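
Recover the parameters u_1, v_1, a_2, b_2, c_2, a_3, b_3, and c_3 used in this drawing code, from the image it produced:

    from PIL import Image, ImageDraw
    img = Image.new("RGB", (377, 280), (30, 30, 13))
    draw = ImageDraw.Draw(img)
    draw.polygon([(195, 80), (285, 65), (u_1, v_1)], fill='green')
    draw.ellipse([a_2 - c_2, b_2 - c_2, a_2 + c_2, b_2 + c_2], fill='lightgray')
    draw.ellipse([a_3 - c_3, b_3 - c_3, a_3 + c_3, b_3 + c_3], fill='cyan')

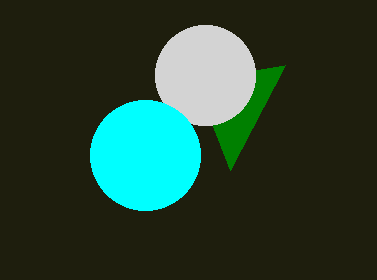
u_1 = 230
v_1 = 170
a_2 = 205
b_2 = 75
c_2 = 50
a_3 = 145
b_3 = 155
c_3 = 55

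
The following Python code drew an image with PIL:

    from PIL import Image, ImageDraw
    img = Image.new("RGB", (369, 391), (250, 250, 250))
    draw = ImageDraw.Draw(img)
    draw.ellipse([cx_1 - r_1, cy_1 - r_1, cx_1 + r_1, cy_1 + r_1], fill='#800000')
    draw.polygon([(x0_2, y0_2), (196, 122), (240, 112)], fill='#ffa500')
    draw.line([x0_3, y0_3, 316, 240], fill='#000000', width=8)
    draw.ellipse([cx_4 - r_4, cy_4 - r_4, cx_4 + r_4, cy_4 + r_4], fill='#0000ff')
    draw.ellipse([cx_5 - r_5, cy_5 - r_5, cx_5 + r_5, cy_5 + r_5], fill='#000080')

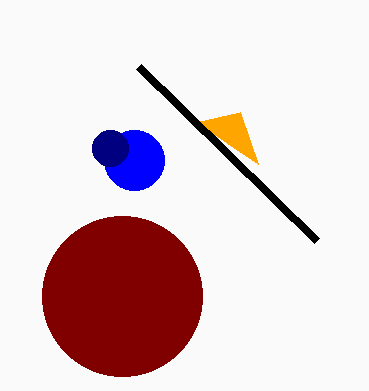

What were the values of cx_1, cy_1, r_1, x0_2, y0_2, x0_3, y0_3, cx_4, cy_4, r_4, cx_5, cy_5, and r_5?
cx_1 = 122
cy_1 = 296
r_1 = 80
x0_2 = 258
y0_2 = 164
x0_3 = 138
y0_3 = 66
cx_4 = 134
cy_4 = 160
r_4 = 30
cx_5 = 110
cy_5 = 148
r_5 = 18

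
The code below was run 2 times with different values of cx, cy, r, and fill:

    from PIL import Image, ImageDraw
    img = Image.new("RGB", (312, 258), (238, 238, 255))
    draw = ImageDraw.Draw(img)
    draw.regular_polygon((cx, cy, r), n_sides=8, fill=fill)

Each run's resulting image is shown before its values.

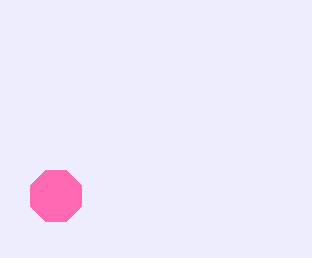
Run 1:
cx = 56, cy = 196, r = 28, fill = 'hotpink'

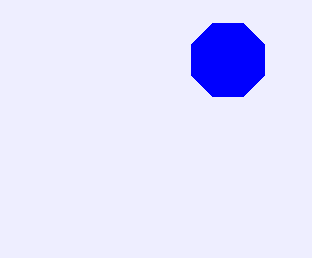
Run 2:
cx = 228, cy = 60, r = 40, fill = 'blue'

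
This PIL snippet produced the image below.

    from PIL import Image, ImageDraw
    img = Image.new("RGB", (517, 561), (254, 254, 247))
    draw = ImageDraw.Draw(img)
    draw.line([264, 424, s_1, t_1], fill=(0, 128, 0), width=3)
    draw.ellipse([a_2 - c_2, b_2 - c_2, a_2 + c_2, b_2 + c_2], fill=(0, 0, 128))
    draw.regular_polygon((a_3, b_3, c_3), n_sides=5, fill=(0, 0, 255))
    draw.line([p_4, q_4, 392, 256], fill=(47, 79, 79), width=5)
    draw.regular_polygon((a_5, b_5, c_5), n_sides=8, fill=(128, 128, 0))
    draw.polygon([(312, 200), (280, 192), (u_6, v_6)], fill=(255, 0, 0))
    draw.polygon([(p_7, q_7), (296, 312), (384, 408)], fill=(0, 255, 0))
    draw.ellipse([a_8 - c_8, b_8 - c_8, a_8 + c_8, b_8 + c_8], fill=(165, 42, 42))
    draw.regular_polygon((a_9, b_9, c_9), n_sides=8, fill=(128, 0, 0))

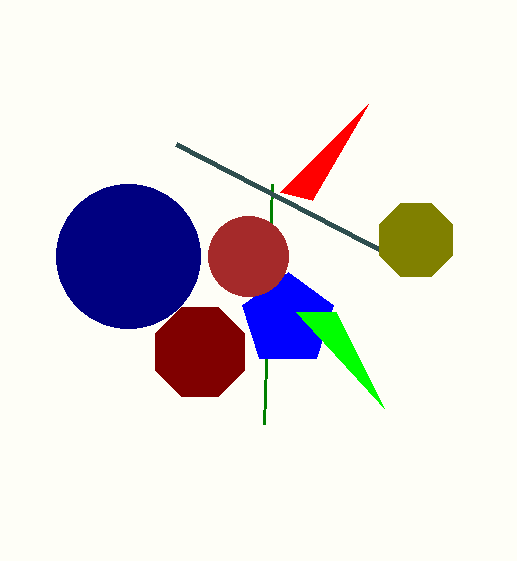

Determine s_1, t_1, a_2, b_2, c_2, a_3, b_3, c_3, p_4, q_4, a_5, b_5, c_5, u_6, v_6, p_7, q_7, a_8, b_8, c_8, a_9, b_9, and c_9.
s_1 = 272; t_1 = 184; a_2 = 128; b_2 = 256; c_2 = 72; a_3 = 288; b_3 = 320; c_3 = 48; p_4 = 176; q_4 = 144; a_5 = 416; b_5 = 240; c_5 = 40; u_6 = 368; v_6 = 104; p_7 = 336; q_7 = 312; a_8 = 248; b_8 = 256; c_8 = 40; a_9 = 200; b_9 = 352; c_9 = 48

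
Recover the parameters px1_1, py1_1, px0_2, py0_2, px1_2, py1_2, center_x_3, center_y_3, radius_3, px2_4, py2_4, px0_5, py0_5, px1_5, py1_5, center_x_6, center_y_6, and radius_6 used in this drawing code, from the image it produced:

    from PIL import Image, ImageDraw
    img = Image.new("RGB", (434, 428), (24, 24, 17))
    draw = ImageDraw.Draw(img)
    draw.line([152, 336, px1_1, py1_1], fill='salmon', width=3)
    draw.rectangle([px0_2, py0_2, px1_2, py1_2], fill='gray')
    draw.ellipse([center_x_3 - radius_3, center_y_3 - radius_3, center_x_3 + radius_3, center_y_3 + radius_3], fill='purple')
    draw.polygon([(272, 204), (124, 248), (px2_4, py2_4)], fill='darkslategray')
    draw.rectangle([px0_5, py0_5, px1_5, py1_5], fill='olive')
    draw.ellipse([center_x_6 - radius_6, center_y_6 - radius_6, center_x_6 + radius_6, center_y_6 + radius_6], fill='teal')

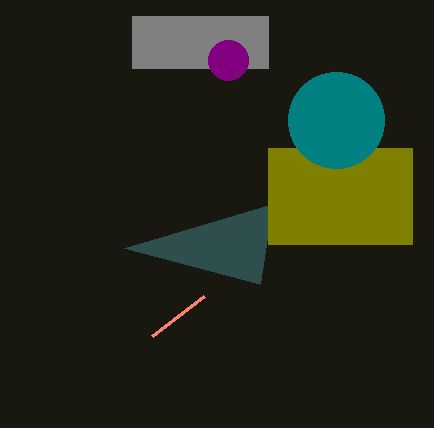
px1_1 = 204; py1_1 = 296; px0_2 = 132; py0_2 = 16; px1_2 = 268; py1_2 = 68; center_x_3 = 228; center_y_3 = 60; radius_3 = 20; px2_4 = 260; py2_4 = 284; px0_5 = 268; py0_5 = 148; px1_5 = 412; py1_5 = 244; center_x_6 = 336; center_y_6 = 120; radius_6 = 48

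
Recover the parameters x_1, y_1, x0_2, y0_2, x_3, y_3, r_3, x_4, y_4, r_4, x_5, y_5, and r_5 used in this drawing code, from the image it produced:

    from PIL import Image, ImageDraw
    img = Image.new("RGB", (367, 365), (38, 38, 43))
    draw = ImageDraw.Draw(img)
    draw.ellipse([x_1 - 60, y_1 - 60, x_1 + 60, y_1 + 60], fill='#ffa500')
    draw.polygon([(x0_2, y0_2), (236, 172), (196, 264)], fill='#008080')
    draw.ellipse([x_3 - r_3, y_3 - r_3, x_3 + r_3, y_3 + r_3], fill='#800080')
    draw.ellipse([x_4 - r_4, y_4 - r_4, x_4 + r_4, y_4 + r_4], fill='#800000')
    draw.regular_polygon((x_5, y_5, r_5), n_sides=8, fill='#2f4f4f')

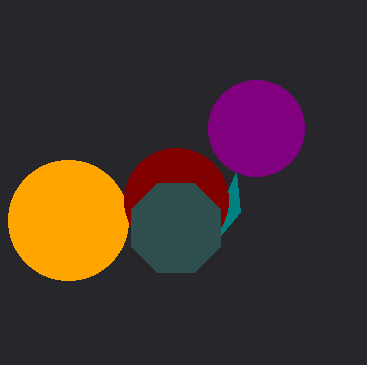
x_1 = 68
y_1 = 220
x0_2 = 240
y0_2 = 212
x_3 = 256
y_3 = 128
r_3 = 48
x_4 = 176
y_4 = 200
r_4 = 52
x_5 = 176
y_5 = 228
r_5 = 48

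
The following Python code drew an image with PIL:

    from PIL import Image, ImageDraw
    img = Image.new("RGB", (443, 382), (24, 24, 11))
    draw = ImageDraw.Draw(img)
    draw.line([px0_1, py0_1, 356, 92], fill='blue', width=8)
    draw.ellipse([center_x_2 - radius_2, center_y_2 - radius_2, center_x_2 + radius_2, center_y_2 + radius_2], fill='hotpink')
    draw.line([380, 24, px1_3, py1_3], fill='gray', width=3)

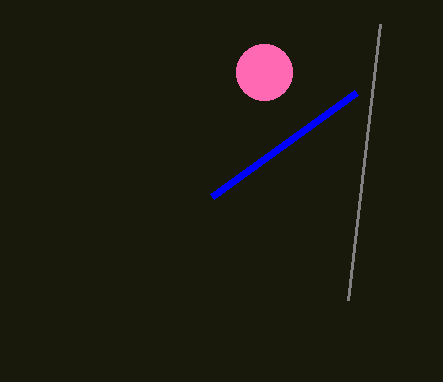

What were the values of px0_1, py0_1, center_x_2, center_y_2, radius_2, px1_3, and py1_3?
px0_1 = 212, py0_1 = 196, center_x_2 = 264, center_y_2 = 72, radius_2 = 28, px1_3 = 348, py1_3 = 300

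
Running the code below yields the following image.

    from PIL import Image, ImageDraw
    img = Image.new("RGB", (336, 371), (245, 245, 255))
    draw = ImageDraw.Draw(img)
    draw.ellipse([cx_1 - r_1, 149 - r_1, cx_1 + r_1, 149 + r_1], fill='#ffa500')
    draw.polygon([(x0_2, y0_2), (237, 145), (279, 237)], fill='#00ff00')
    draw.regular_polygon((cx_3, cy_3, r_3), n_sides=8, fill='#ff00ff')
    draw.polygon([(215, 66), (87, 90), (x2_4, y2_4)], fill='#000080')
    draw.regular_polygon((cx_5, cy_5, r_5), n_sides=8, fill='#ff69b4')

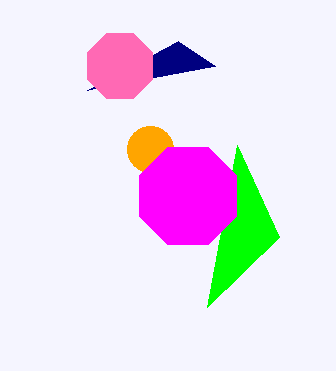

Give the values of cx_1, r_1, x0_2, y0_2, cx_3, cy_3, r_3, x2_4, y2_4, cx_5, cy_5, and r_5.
cx_1 = 150; r_1 = 23; x0_2 = 207; y0_2 = 307; cx_3 = 188; cy_3 = 196; r_3 = 53; x2_4 = 178; y2_4 = 41; cx_5 = 120; cy_5 = 66; r_5 = 35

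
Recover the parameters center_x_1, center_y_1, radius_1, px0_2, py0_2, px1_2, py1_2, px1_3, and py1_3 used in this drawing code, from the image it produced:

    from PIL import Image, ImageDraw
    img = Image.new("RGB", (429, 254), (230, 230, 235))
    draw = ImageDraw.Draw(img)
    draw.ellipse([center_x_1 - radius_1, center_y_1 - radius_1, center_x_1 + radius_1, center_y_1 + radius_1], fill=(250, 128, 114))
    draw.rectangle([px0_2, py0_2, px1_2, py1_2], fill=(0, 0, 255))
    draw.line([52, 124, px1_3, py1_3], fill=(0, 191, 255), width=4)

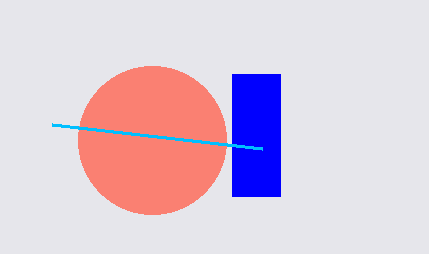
center_x_1 = 152
center_y_1 = 140
radius_1 = 74
px0_2 = 232
py0_2 = 74
px1_2 = 280
py1_2 = 196
px1_3 = 262
py1_3 = 148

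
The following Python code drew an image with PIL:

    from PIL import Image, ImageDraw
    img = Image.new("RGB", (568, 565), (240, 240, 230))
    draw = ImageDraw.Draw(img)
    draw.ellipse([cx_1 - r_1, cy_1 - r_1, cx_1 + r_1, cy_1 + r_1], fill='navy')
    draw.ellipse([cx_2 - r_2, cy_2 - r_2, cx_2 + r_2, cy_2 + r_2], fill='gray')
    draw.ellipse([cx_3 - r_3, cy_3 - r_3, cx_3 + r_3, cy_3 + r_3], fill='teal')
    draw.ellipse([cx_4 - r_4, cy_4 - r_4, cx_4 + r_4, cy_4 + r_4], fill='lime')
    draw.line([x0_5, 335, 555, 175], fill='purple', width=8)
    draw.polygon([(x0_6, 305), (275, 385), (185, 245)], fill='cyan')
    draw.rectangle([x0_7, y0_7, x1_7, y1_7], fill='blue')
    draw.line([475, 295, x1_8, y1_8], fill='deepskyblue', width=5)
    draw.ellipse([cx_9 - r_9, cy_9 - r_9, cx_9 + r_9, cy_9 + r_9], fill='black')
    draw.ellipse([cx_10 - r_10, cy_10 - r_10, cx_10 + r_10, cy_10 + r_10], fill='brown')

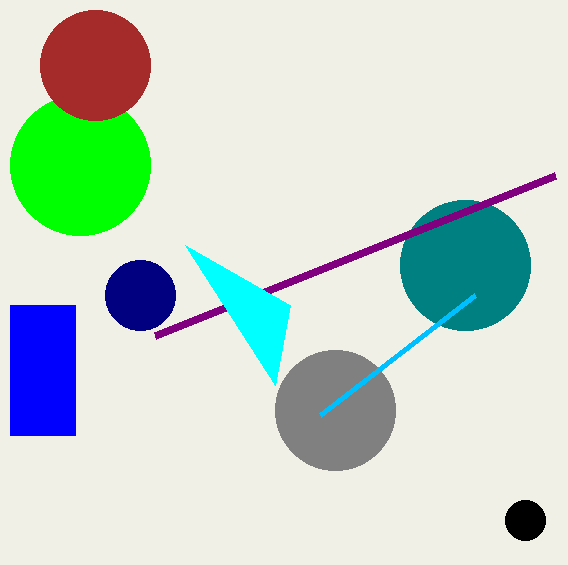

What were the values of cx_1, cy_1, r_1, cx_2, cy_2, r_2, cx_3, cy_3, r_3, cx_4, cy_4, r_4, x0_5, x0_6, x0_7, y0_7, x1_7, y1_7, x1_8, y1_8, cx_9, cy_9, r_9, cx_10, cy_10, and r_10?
cx_1 = 140, cy_1 = 295, r_1 = 35, cx_2 = 335, cy_2 = 410, r_2 = 60, cx_3 = 465, cy_3 = 265, r_3 = 65, cx_4 = 80, cy_4 = 165, r_4 = 70, x0_5 = 155, x0_6 = 290, x0_7 = 10, y0_7 = 305, x1_7 = 75, y1_7 = 435, x1_8 = 320, y1_8 = 415, cx_9 = 525, cy_9 = 520, r_9 = 20, cx_10 = 95, cy_10 = 65, r_10 = 55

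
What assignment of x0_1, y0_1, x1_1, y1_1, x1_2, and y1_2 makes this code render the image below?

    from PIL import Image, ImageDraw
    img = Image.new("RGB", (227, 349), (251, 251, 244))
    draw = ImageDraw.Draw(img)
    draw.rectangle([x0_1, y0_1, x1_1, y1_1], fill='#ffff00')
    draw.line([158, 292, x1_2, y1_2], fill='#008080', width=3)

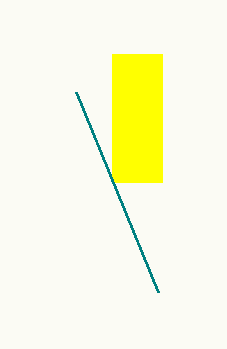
x0_1 = 112; y0_1 = 54; x1_1 = 162; y1_1 = 182; x1_2 = 76; y1_2 = 92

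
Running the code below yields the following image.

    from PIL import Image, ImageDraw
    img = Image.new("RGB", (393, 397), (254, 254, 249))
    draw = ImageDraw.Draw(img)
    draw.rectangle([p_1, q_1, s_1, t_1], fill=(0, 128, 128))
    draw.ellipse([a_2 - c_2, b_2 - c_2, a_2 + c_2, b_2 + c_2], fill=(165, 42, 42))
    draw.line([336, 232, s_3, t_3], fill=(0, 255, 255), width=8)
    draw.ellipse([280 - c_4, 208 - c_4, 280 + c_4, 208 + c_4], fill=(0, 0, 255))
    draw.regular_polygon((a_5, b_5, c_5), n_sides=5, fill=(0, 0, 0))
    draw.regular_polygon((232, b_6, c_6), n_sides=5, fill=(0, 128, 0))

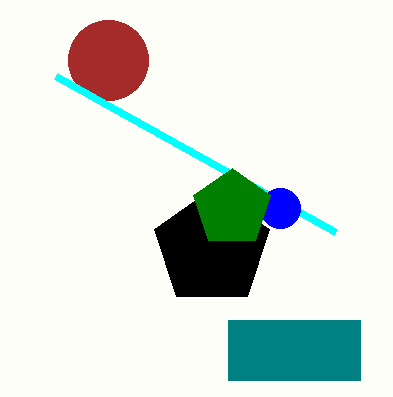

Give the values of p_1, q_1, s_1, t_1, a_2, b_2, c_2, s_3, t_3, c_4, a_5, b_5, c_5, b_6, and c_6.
p_1 = 228; q_1 = 320; s_1 = 360; t_1 = 380; a_2 = 108; b_2 = 60; c_2 = 40; s_3 = 56; t_3 = 76; c_4 = 20; a_5 = 212; b_5 = 248; c_5 = 60; b_6 = 208; c_6 = 40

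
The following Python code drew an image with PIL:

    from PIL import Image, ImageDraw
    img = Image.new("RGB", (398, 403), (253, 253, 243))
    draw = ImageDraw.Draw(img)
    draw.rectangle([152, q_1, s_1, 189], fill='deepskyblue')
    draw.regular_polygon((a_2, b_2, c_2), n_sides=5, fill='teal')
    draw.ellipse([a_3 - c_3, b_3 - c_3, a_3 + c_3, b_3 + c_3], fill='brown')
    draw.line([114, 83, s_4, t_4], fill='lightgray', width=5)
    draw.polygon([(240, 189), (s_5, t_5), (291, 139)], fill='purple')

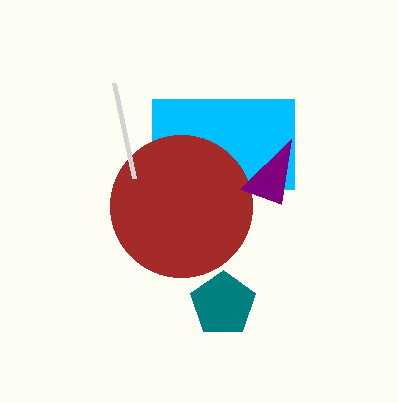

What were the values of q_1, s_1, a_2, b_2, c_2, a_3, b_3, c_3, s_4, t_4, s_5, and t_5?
q_1 = 99
s_1 = 294
a_2 = 223
b_2 = 304
c_2 = 34
a_3 = 181
b_3 = 206
c_3 = 71
s_4 = 134
t_4 = 178
s_5 = 281
t_5 = 204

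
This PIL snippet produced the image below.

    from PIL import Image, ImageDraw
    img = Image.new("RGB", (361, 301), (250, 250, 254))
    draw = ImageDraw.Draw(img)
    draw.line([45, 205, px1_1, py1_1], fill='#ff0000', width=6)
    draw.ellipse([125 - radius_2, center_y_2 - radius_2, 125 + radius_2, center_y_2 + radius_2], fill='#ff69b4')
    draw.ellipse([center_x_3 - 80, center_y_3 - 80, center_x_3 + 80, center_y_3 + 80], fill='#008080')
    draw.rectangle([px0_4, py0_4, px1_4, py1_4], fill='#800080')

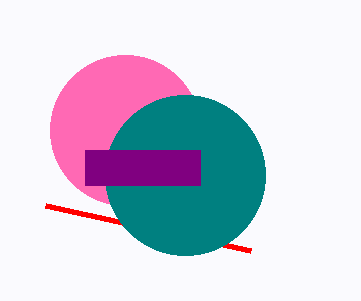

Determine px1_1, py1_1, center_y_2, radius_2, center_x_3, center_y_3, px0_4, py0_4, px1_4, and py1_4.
px1_1 = 250; py1_1 = 250; center_y_2 = 130; radius_2 = 75; center_x_3 = 185; center_y_3 = 175; px0_4 = 85; py0_4 = 150; px1_4 = 200; py1_4 = 185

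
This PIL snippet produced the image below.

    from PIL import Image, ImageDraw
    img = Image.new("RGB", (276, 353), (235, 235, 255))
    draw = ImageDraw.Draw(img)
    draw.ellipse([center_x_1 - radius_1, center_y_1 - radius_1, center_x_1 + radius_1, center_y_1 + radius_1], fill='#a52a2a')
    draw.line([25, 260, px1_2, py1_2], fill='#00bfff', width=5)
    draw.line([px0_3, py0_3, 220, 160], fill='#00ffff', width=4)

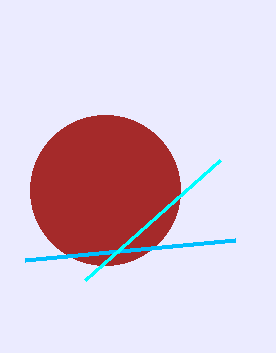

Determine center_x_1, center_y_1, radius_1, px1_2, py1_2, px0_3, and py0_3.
center_x_1 = 105, center_y_1 = 190, radius_1 = 75, px1_2 = 235, py1_2 = 240, px0_3 = 85, py0_3 = 280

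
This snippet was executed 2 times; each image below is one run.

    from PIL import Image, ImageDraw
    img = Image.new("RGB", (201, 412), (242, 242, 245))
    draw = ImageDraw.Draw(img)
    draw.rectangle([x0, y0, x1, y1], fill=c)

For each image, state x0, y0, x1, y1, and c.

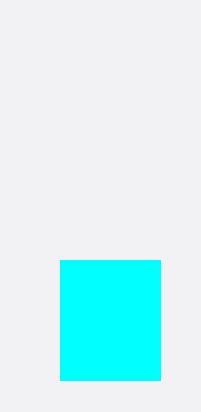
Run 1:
x0 = 60, y0 = 260, x1 = 160, y1 = 380, c = 'cyan'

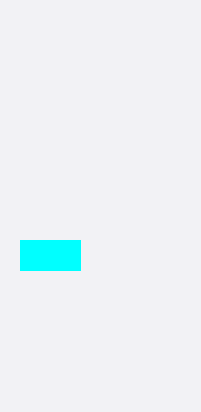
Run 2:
x0 = 20, y0 = 240, x1 = 80, y1 = 270, c = 'cyan'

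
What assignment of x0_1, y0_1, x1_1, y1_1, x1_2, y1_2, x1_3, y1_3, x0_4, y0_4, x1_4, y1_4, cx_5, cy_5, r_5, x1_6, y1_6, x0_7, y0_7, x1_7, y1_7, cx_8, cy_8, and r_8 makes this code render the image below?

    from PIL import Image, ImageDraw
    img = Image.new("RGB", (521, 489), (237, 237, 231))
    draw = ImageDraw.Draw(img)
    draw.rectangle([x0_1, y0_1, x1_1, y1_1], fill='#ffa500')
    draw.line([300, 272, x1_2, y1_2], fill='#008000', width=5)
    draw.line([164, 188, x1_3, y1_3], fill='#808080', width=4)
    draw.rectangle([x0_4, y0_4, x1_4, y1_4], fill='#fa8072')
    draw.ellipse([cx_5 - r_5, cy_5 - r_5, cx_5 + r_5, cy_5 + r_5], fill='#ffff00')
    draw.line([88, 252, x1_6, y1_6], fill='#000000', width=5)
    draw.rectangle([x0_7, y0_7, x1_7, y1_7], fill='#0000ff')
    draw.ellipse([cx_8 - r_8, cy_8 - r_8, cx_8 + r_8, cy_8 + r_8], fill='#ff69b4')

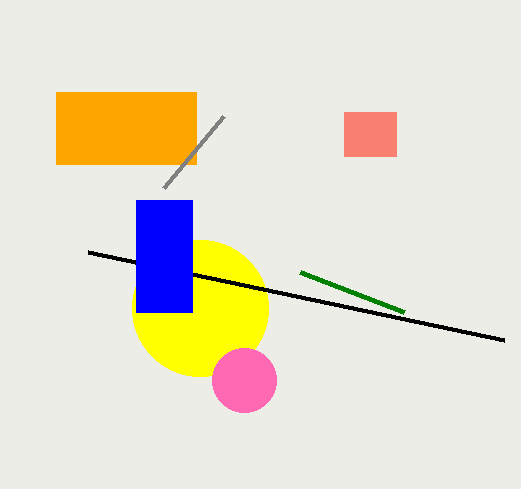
x0_1 = 56
y0_1 = 92
x1_1 = 196
y1_1 = 164
x1_2 = 404
y1_2 = 312
x1_3 = 224
y1_3 = 116
x0_4 = 344
y0_4 = 112
x1_4 = 396
y1_4 = 156
cx_5 = 200
cy_5 = 308
r_5 = 68
x1_6 = 504
y1_6 = 340
x0_7 = 136
y0_7 = 200
x1_7 = 192
y1_7 = 312
cx_8 = 244
cy_8 = 380
r_8 = 32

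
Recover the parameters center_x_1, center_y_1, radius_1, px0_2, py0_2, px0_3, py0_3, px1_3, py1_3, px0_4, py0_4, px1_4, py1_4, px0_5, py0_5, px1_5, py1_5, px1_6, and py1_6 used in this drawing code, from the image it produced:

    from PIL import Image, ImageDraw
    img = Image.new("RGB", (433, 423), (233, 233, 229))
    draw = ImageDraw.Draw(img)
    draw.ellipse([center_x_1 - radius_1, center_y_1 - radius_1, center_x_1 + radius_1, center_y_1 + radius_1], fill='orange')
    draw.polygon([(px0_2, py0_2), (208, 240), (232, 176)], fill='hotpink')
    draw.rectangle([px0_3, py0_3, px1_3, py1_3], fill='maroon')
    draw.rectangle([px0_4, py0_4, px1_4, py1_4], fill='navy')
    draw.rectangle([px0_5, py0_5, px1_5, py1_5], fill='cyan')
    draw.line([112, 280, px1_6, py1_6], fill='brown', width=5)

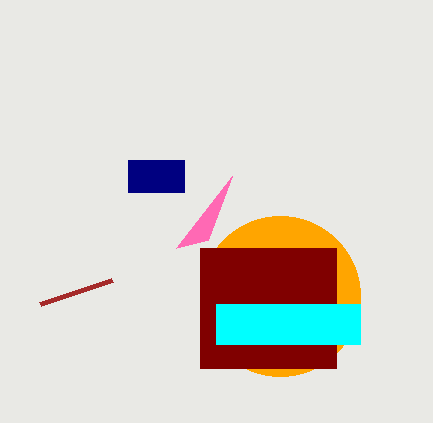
center_x_1 = 280
center_y_1 = 296
radius_1 = 80
px0_2 = 176
py0_2 = 248
px0_3 = 200
py0_3 = 248
px1_3 = 336
py1_3 = 368
px0_4 = 128
py0_4 = 160
px1_4 = 184
py1_4 = 192
px0_5 = 216
py0_5 = 304
px1_5 = 360
py1_5 = 344
px1_6 = 40
py1_6 = 304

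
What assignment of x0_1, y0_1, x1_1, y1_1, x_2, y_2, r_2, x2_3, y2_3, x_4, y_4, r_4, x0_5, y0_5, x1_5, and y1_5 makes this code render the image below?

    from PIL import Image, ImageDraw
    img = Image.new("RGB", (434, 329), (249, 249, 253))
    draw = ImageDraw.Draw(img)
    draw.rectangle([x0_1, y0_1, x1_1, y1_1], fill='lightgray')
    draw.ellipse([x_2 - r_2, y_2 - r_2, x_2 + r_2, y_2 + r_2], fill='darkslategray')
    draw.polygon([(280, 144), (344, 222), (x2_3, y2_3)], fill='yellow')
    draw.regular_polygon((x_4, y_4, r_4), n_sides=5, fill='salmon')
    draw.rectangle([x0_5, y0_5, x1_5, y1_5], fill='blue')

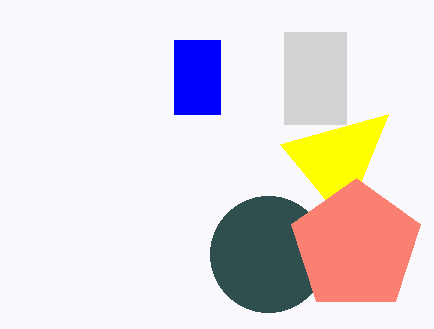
x0_1 = 284; y0_1 = 32; x1_1 = 346; y1_1 = 124; x_2 = 268; y_2 = 254; r_2 = 58; x2_3 = 388; y2_3 = 114; x_4 = 356; y_4 = 246; r_4 = 68; x0_5 = 174; y0_5 = 40; x1_5 = 220; y1_5 = 114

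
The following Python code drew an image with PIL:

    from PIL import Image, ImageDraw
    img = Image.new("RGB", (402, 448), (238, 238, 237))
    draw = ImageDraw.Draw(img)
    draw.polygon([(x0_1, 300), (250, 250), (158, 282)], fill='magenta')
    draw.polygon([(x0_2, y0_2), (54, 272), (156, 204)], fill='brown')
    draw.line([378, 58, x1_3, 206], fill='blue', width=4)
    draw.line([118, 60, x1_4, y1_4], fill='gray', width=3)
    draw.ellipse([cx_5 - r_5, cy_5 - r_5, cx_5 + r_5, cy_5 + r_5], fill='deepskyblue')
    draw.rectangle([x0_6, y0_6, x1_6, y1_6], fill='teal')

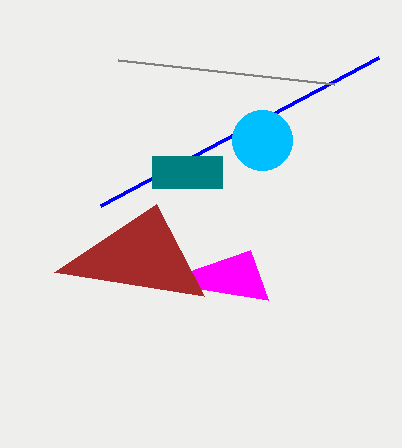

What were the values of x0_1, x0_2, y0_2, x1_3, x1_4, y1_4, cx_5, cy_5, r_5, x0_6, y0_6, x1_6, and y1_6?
x0_1 = 268; x0_2 = 204; y0_2 = 296; x1_3 = 100; x1_4 = 334; y1_4 = 84; cx_5 = 262; cy_5 = 140; r_5 = 30; x0_6 = 152; y0_6 = 156; x1_6 = 222; y1_6 = 188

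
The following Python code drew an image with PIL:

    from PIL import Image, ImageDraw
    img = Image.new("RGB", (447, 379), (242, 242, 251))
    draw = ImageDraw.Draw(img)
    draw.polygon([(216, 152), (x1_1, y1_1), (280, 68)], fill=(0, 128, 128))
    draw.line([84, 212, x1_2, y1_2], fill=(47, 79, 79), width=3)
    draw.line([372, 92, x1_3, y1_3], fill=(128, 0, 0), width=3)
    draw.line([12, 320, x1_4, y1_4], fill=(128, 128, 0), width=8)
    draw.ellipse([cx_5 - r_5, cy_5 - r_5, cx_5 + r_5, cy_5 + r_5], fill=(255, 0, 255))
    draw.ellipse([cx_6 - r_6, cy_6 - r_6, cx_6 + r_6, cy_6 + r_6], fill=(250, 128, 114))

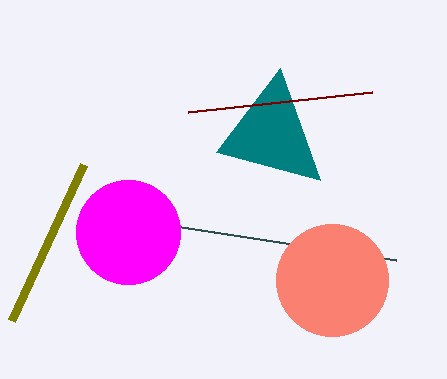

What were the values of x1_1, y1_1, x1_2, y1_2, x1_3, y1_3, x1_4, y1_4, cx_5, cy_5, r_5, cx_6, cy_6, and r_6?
x1_1 = 320; y1_1 = 180; x1_2 = 396; y1_2 = 260; x1_3 = 188; y1_3 = 112; x1_4 = 84; y1_4 = 164; cx_5 = 128; cy_5 = 232; r_5 = 52; cx_6 = 332; cy_6 = 280; r_6 = 56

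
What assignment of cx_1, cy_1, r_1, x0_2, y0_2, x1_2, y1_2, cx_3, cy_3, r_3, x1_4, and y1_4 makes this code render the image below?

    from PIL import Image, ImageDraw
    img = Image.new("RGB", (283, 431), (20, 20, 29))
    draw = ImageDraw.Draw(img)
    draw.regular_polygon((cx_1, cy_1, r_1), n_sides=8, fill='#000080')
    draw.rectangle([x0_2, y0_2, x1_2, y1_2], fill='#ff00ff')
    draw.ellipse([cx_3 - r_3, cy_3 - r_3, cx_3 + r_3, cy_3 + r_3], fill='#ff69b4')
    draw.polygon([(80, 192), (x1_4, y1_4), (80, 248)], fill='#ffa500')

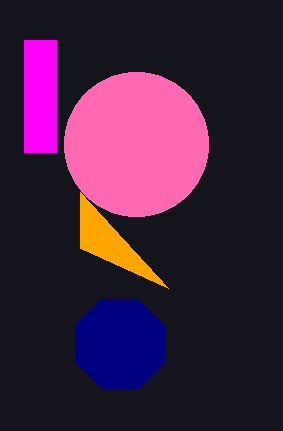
cx_1 = 120; cy_1 = 344; r_1 = 48; x0_2 = 24; y0_2 = 40; x1_2 = 56; y1_2 = 152; cx_3 = 136; cy_3 = 144; r_3 = 72; x1_4 = 168; y1_4 = 288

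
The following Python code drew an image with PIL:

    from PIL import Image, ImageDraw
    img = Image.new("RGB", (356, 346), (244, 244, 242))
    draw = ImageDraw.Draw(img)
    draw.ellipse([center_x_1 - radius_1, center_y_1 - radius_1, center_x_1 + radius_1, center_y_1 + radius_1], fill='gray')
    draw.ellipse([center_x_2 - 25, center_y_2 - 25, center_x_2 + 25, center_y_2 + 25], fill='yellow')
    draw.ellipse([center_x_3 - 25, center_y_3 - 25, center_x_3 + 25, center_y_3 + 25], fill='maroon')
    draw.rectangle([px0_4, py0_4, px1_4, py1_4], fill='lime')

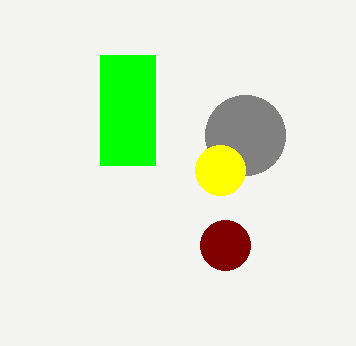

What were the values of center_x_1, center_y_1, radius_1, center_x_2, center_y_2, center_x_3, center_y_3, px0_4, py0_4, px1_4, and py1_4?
center_x_1 = 245, center_y_1 = 135, radius_1 = 40, center_x_2 = 220, center_y_2 = 170, center_x_3 = 225, center_y_3 = 245, px0_4 = 100, py0_4 = 55, px1_4 = 155, py1_4 = 165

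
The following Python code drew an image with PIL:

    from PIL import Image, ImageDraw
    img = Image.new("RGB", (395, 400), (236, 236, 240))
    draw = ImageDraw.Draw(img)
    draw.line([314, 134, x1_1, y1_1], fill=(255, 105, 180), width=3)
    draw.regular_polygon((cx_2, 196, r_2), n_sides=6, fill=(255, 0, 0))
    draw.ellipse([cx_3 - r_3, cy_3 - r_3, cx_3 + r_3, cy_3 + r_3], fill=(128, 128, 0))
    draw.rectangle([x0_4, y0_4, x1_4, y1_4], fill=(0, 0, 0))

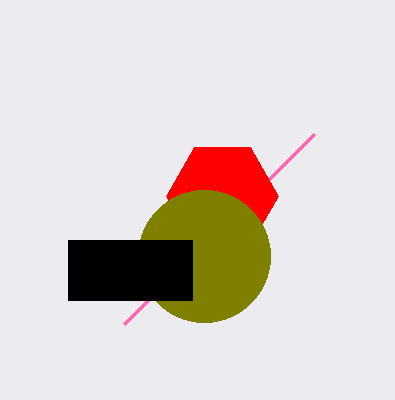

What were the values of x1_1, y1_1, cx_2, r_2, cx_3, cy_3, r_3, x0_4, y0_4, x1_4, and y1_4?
x1_1 = 124
y1_1 = 324
cx_2 = 222
r_2 = 56
cx_3 = 204
cy_3 = 256
r_3 = 66
x0_4 = 68
y0_4 = 240
x1_4 = 192
y1_4 = 300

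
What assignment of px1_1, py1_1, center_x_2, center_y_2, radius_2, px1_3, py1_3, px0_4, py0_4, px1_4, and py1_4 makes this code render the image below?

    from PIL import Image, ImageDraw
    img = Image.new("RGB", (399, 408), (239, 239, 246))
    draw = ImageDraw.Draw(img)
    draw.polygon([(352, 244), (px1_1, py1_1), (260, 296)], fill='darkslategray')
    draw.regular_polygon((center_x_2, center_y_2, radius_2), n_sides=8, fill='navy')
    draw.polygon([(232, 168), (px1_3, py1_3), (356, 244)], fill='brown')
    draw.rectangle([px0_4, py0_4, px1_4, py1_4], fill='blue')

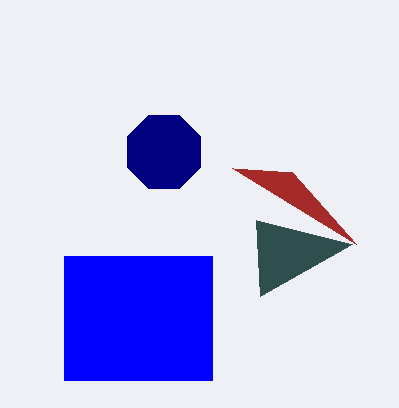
px1_1 = 256
py1_1 = 220
center_x_2 = 164
center_y_2 = 152
radius_2 = 40
px1_3 = 292
py1_3 = 172
px0_4 = 64
py0_4 = 256
px1_4 = 212
py1_4 = 380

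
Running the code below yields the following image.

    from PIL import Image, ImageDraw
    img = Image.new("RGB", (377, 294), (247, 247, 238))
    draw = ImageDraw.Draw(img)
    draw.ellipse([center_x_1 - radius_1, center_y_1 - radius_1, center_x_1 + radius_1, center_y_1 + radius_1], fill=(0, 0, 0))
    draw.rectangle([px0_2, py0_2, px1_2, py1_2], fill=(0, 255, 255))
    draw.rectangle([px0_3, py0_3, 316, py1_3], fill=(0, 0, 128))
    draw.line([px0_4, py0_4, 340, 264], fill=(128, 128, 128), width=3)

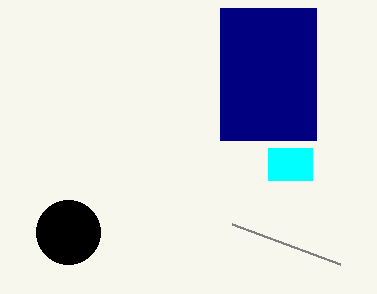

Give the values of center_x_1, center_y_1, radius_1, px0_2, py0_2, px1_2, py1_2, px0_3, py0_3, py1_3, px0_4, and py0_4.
center_x_1 = 68, center_y_1 = 232, radius_1 = 32, px0_2 = 268, py0_2 = 148, px1_2 = 312, py1_2 = 180, px0_3 = 220, py0_3 = 8, py1_3 = 140, px0_4 = 232, py0_4 = 224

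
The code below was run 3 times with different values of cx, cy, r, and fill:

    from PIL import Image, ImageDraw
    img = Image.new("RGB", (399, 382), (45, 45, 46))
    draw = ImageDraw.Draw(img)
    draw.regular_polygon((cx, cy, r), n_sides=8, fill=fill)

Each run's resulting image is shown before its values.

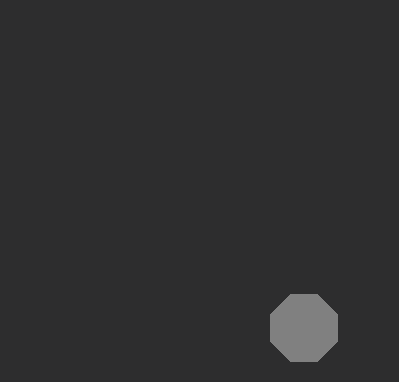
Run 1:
cx = 304; cy = 328; r = 36; fill = 'gray'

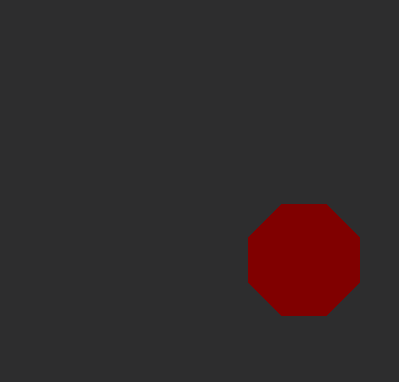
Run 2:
cx = 304
cy = 260
r = 60
fill = 'maroon'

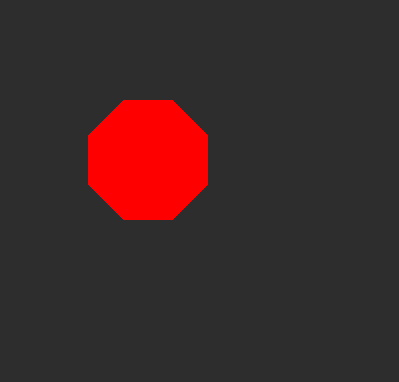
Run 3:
cx = 148
cy = 160
r = 64
fill = 'red'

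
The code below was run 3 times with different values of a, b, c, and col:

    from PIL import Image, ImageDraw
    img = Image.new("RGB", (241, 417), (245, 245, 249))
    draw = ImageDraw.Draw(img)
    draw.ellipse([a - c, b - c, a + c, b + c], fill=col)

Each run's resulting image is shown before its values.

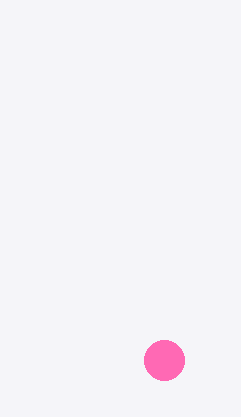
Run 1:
a = 164; b = 360; c = 20; col = 'hotpink'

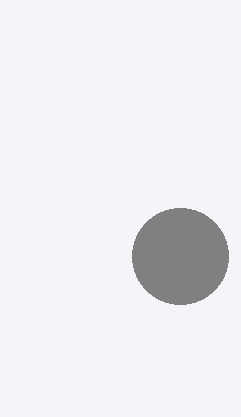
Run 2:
a = 180; b = 256; c = 48; col = 'gray'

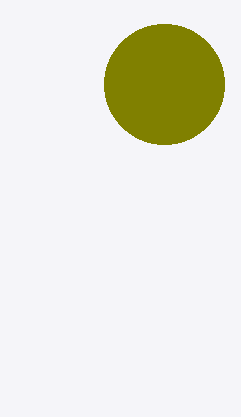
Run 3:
a = 164, b = 84, c = 60, col = 'olive'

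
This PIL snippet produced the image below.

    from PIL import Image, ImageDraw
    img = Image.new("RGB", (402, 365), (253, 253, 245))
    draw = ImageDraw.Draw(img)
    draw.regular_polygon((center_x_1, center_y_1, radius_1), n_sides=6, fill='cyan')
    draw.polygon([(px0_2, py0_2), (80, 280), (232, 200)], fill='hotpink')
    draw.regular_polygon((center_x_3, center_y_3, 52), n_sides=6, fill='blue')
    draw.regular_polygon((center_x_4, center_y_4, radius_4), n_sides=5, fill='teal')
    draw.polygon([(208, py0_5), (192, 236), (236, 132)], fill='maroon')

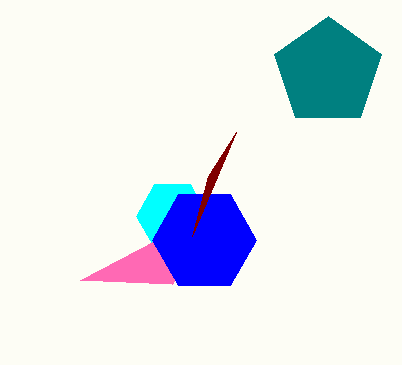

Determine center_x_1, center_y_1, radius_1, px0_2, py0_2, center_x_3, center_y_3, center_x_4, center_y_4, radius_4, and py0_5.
center_x_1 = 172
center_y_1 = 216
radius_1 = 36
px0_2 = 172
py0_2 = 284
center_x_3 = 204
center_y_3 = 240
center_x_4 = 328
center_y_4 = 72
radius_4 = 56
py0_5 = 176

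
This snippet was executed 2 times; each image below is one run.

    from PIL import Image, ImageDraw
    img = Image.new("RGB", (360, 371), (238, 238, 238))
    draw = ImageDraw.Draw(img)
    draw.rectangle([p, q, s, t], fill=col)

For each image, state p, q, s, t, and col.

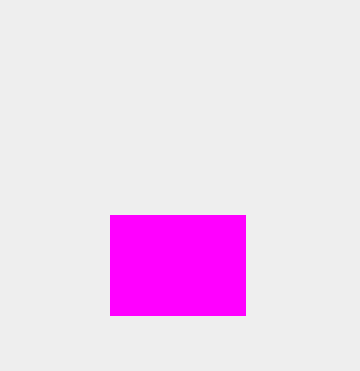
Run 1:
p = 110, q = 215, s = 245, t = 315, col = 'magenta'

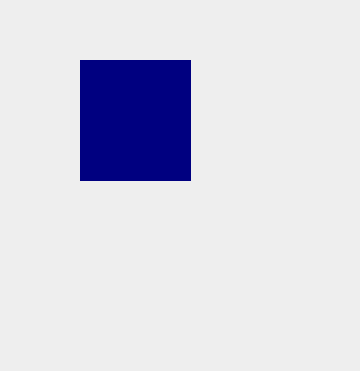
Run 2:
p = 80, q = 60, s = 190, t = 180, col = 'navy'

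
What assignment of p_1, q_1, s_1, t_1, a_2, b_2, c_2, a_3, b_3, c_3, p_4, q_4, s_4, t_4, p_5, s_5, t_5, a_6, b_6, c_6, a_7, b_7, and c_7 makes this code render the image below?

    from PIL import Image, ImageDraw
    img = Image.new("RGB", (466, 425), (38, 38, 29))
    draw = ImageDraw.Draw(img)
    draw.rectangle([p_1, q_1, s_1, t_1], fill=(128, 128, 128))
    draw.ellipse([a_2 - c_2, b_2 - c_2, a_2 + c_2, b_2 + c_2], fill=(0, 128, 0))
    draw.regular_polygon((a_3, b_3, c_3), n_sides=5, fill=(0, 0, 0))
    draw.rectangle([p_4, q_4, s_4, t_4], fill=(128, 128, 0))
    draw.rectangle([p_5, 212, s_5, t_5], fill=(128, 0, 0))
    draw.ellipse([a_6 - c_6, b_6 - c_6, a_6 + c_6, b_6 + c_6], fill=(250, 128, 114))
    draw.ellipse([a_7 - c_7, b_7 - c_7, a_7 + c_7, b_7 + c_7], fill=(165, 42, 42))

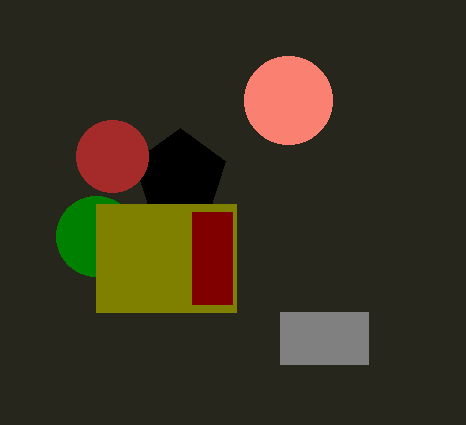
p_1 = 280
q_1 = 312
s_1 = 368
t_1 = 364
a_2 = 96
b_2 = 236
c_2 = 40
a_3 = 180
b_3 = 176
c_3 = 48
p_4 = 96
q_4 = 204
s_4 = 236
t_4 = 312
p_5 = 192
s_5 = 232
t_5 = 304
a_6 = 288
b_6 = 100
c_6 = 44
a_7 = 112
b_7 = 156
c_7 = 36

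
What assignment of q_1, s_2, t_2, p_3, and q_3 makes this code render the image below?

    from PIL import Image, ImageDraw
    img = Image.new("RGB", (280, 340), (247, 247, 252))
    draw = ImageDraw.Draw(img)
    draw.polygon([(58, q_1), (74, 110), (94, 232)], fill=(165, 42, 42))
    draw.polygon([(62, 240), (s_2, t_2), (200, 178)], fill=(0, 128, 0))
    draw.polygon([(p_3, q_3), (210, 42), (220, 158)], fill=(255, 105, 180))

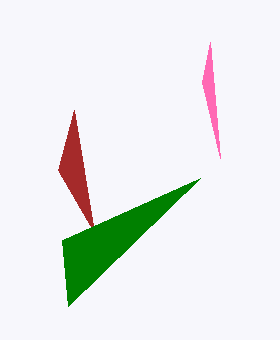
q_1 = 170, s_2 = 68, t_2 = 306, p_3 = 202, q_3 = 82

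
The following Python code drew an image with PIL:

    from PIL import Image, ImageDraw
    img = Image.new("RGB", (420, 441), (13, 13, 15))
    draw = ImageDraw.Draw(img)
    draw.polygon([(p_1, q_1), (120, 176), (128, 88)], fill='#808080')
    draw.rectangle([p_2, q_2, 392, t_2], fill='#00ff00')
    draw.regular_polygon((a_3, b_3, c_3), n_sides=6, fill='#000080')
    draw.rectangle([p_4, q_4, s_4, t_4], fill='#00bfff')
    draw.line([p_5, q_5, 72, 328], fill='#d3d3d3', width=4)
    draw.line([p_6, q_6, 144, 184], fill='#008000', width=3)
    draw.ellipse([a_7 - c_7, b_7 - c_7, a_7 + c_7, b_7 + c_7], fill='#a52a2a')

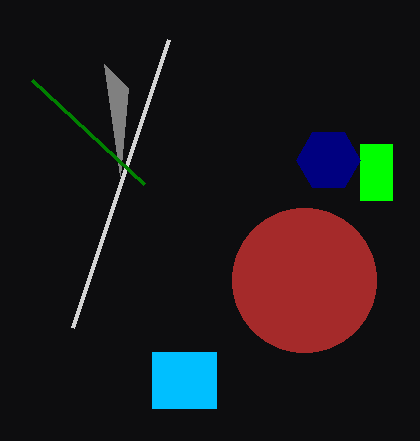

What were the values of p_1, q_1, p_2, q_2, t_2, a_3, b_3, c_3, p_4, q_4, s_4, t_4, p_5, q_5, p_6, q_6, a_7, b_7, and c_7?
p_1 = 104
q_1 = 64
p_2 = 360
q_2 = 144
t_2 = 200
a_3 = 328
b_3 = 160
c_3 = 32
p_4 = 152
q_4 = 352
s_4 = 216
t_4 = 408
p_5 = 168
q_5 = 40
p_6 = 32
q_6 = 80
a_7 = 304
b_7 = 280
c_7 = 72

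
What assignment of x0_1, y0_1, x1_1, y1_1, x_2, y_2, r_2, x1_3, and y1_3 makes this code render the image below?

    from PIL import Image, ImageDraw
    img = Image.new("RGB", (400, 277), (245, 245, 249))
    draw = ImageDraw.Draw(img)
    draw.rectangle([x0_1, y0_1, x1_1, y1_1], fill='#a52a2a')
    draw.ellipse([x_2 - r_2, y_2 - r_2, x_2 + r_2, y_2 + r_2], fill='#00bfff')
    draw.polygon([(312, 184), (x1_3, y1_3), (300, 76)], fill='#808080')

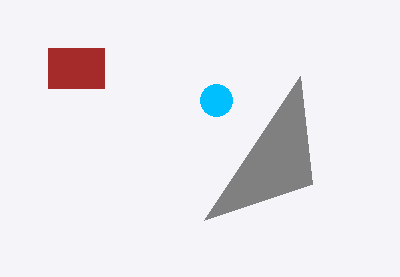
x0_1 = 48, y0_1 = 48, x1_1 = 104, y1_1 = 88, x_2 = 216, y_2 = 100, r_2 = 16, x1_3 = 204, y1_3 = 220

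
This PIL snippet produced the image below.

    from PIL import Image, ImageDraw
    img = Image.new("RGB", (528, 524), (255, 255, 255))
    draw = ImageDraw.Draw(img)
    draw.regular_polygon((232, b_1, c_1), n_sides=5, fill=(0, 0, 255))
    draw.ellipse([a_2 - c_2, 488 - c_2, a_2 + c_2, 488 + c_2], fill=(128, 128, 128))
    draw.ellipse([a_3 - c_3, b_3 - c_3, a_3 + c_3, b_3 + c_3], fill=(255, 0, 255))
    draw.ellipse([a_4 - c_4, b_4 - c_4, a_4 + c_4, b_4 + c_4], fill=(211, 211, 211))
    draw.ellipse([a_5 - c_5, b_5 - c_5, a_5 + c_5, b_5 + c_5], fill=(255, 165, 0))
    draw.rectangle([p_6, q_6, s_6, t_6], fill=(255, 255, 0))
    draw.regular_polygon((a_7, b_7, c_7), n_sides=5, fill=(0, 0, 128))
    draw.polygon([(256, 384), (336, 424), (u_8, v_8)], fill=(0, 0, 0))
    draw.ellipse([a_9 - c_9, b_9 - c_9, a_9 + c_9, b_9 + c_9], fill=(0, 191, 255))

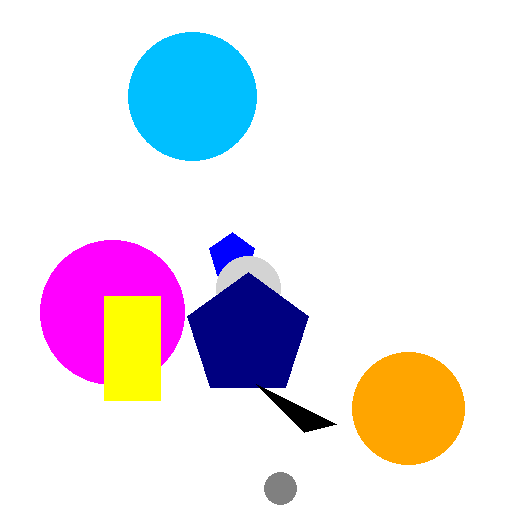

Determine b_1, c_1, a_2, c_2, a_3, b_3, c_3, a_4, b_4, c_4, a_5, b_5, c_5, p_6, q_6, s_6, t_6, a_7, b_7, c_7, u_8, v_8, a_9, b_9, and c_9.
b_1 = 256; c_1 = 24; a_2 = 280; c_2 = 16; a_3 = 112; b_3 = 312; c_3 = 72; a_4 = 248; b_4 = 288; c_4 = 32; a_5 = 408; b_5 = 408; c_5 = 56; p_6 = 104; q_6 = 296; s_6 = 160; t_6 = 400; a_7 = 248; b_7 = 336; c_7 = 64; u_8 = 304; v_8 = 432; a_9 = 192; b_9 = 96; c_9 = 64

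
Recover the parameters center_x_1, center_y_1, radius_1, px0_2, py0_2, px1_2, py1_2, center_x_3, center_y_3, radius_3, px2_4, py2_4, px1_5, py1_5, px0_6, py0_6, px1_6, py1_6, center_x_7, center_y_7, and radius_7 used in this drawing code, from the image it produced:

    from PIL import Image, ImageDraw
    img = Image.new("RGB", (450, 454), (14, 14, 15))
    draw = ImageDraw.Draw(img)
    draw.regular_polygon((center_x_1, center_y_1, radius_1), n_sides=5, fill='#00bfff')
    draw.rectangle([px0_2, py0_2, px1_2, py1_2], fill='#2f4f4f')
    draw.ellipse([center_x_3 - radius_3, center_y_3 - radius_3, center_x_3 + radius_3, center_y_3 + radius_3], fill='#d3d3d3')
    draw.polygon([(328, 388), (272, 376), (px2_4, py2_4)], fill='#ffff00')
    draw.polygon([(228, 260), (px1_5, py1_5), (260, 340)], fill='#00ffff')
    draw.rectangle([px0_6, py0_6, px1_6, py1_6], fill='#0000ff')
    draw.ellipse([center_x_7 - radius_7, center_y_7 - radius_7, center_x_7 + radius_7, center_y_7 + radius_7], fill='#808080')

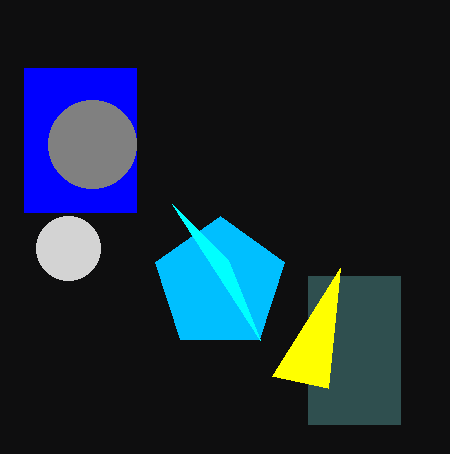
center_x_1 = 220, center_y_1 = 284, radius_1 = 68, px0_2 = 308, py0_2 = 276, px1_2 = 400, py1_2 = 424, center_x_3 = 68, center_y_3 = 248, radius_3 = 32, px2_4 = 340, py2_4 = 268, px1_5 = 172, py1_5 = 204, px0_6 = 24, py0_6 = 68, px1_6 = 136, py1_6 = 212, center_x_7 = 92, center_y_7 = 144, radius_7 = 44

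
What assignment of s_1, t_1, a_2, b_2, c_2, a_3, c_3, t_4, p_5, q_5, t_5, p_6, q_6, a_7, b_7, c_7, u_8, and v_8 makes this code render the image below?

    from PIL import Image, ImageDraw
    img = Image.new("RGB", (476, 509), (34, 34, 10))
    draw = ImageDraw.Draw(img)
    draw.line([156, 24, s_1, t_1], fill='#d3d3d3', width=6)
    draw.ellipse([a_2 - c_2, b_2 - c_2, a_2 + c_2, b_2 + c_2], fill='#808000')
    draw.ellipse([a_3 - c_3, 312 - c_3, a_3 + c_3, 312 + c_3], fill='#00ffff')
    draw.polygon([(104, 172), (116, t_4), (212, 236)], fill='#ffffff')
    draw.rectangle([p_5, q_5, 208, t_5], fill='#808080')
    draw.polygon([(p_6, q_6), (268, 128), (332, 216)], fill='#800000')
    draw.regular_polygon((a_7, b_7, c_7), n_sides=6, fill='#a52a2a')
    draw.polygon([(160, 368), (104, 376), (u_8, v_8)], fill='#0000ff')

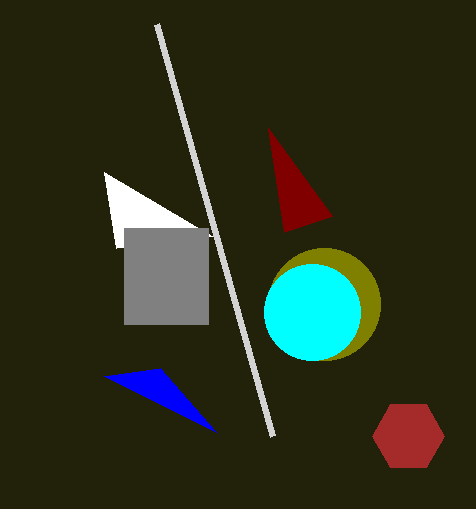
s_1 = 272; t_1 = 436; a_2 = 324; b_2 = 304; c_2 = 56; a_3 = 312; c_3 = 48; t_4 = 248; p_5 = 124; q_5 = 228; t_5 = 324; p_6 = 284; q_6 = 232; a_7 = 408; b_7 = 436; c_7 = 36; u_8 = 216; v_8 = 432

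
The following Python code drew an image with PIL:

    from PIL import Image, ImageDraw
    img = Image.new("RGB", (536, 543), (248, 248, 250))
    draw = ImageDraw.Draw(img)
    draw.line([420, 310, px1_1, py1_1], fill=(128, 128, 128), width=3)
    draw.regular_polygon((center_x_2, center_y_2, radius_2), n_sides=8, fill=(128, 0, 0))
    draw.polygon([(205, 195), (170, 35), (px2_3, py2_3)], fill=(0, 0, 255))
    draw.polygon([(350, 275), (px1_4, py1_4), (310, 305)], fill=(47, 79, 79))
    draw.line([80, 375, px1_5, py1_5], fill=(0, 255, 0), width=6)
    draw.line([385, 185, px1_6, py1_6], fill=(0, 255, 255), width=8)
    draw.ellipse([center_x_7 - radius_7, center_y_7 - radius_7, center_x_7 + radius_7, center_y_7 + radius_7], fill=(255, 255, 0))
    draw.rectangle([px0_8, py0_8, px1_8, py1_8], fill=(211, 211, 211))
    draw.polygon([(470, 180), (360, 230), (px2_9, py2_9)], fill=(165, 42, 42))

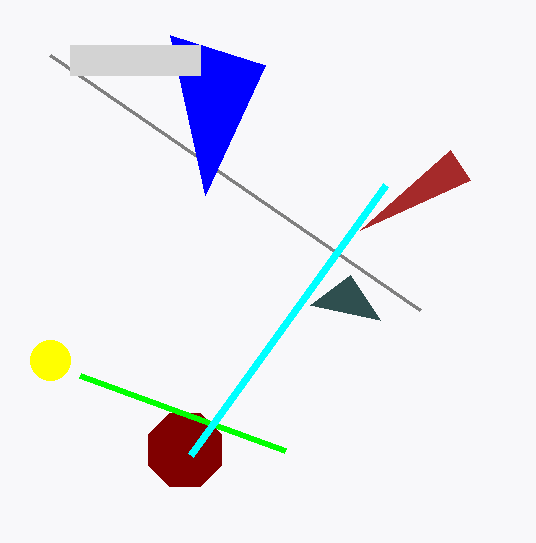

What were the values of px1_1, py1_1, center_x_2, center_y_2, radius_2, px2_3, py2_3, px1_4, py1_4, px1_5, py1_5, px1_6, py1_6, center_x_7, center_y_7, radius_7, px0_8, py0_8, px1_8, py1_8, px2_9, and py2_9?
px1_1 = 50
py1_1 = 55
center_x_2 = 185
center_y_2 = 450
radius_2 = 40
px2_3 = 265
py2_3 = 65
px1_4 = 380
py1_4 = 320
px1_5 = 285
py1_5 = 450
px1_6 = 190
py1_6 = 455
center_x_7 = 50
center_y_7 = 360
radius_7 = 20
px0_8 = 70
py0_8 = 45
px1_8 = 200
py1_8 = 75
px2_9 = 450
py2_9 = 150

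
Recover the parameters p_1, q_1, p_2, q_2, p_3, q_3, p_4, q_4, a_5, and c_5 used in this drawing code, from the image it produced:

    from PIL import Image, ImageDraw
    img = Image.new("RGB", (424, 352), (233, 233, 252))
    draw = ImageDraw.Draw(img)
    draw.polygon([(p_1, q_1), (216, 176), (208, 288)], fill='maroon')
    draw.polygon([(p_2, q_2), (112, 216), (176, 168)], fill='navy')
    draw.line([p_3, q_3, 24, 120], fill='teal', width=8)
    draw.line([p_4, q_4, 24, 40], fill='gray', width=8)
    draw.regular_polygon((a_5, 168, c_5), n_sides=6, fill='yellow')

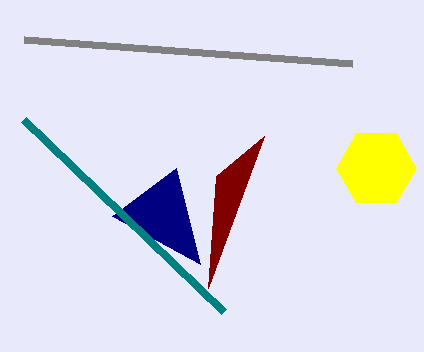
p_1 = 264, q_1 = 136, p_2 = 200, q_2 = 264, p_3 = 224, q_3 = 312, p_4 = 352, q_4 = 64, a_5 = 376, c_5 = 40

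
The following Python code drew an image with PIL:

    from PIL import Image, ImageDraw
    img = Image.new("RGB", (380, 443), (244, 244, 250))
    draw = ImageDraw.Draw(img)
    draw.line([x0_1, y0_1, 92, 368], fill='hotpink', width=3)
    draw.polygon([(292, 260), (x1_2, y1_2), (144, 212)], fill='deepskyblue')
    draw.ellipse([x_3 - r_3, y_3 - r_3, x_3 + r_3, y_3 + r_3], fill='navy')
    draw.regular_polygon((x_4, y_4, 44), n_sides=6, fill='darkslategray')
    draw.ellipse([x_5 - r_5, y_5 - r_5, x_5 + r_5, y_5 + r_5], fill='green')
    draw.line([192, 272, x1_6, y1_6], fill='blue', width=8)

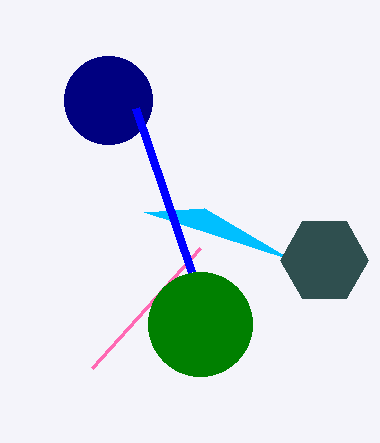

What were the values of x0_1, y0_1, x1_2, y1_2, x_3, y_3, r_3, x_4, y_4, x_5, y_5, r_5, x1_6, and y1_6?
x0_1 = 200, y0_1 = 248, x1_2 = 204, y1_2 = 208, x_3 = 108, y_3 = 100, r_3 = 44, x_4 = 324, y_4 = 260, x_5 = 200, y_5 = 324, r_5 = 52, x1_6 = 136, y1_6 = 108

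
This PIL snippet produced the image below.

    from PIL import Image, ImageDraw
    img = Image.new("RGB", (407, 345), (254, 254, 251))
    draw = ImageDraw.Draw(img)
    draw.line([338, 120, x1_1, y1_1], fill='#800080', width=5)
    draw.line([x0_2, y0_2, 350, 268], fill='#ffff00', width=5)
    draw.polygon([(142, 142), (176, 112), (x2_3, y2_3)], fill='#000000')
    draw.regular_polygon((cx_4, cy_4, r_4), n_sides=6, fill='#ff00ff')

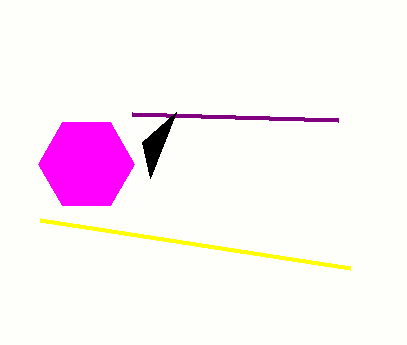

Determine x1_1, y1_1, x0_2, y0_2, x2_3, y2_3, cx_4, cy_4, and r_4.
x1_1 = 132; y1_1 = 114; x0_2 = 40; y0_2 = 220; x2_3 = 150; y2_3 = 178; cx_4 = 86; cy_4 = 164; r_4 = 48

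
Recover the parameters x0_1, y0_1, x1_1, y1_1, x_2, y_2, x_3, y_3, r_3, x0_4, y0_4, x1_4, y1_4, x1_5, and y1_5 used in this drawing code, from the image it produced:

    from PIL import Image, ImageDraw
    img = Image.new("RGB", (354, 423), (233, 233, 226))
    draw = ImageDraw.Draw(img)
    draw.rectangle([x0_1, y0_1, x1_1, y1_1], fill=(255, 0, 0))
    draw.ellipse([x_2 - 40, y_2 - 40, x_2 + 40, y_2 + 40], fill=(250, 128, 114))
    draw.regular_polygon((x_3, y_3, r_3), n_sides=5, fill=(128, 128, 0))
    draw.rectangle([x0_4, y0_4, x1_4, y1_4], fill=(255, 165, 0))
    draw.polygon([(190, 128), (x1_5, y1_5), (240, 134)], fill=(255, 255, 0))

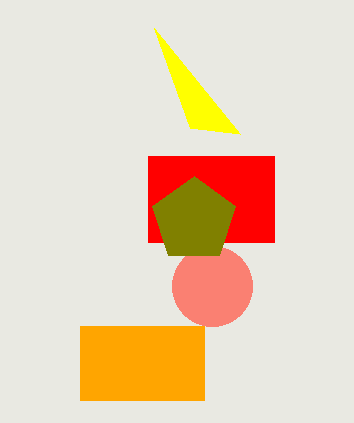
x0_1 = 148; y0_1 = 156; x1_1 = 274; y1_1 = 242; x_2 = 212; y_2 = 286; x_3 = 194; y_3 = 220; r_3 = 44; x0_4 = 80; y0_4 = 326; x1_4 = 204; y1_4 = 400; x1_5 = 154; y1_5 = 28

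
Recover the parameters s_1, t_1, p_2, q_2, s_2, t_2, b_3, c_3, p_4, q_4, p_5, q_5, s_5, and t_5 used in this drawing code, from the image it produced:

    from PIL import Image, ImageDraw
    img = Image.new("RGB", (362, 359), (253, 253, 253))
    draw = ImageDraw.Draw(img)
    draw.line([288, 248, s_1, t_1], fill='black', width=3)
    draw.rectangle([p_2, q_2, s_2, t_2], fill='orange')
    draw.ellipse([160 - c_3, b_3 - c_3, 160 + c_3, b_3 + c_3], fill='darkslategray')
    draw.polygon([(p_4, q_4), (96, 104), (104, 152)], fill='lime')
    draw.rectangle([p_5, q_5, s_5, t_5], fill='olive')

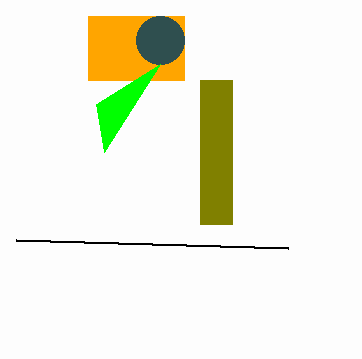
s_1 = 16, t_1 = 240, p_2 = 88, q_2 = 16, s_2 = 184, t_2 = 80, b_3 = 40, c_3 = 24, p_4 = 160, q_4 = 64, p_5 = 200, q_5 = 80, s_5 = 232, t_5 = 224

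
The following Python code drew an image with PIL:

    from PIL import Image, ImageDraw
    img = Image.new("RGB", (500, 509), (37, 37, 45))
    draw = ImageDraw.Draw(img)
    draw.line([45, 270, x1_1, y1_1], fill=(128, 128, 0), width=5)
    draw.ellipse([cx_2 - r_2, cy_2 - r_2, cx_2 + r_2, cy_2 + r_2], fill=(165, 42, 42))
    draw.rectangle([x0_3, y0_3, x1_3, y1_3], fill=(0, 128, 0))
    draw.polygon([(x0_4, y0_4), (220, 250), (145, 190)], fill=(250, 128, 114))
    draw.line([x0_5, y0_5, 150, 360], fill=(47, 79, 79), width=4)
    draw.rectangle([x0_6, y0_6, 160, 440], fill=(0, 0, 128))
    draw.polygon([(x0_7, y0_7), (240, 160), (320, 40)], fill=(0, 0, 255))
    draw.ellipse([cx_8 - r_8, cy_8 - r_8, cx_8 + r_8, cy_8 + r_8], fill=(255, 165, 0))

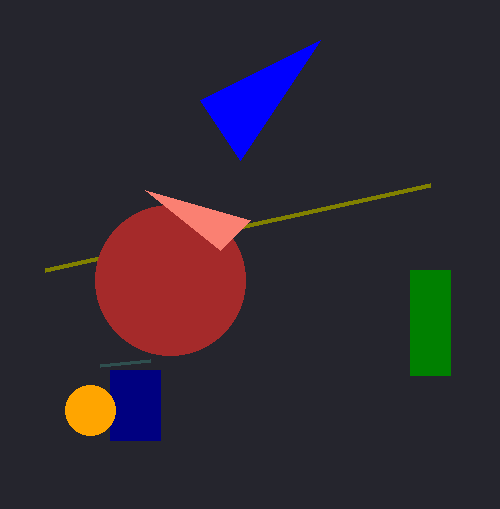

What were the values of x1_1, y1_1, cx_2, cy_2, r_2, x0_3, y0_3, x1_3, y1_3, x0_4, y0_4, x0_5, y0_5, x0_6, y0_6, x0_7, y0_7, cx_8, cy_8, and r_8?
x1_1 = 430; y1_1 = 185; cx_2 = 170; cy_2 = 280; r_2 = 75; x0_3 = 410; y0_3 = 270; x1_3 = 450; y1_3 = 375; x0_4 = 250; y0_4 = 220; x0_5 = 100; y0_5 = 365; x0_6 = 110; y0_6 = 370; x0_7 = 200; y0_7 = 100; cx_8 = 90; cy_8 = 410; r_8 = 25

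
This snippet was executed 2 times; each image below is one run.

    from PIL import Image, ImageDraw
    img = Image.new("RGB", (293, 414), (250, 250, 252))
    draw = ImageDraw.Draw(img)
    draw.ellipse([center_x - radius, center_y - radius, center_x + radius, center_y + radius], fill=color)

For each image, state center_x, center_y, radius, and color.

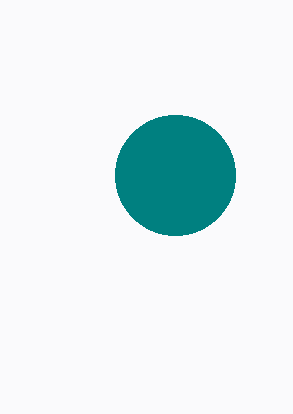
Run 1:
center_x = 175
center_y = 175
radius = 60
color = 'teal'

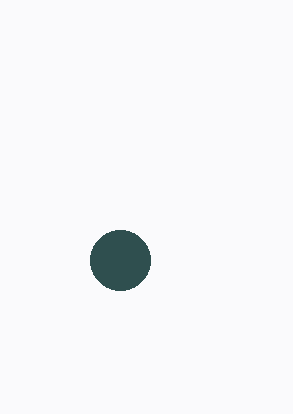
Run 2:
center_x = 120; center_y = 260; radius = 30; color = 'darkslategray'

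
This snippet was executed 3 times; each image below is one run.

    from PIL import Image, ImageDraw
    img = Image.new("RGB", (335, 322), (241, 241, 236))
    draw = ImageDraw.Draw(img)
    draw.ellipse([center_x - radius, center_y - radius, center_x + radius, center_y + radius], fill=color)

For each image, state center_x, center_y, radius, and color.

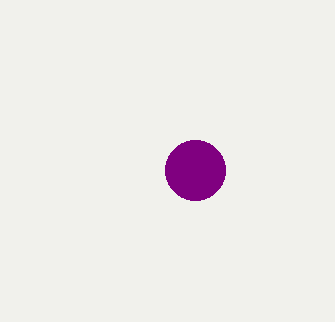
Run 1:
center_x = 195
center_y = 170
radius = 30
color = 'purple'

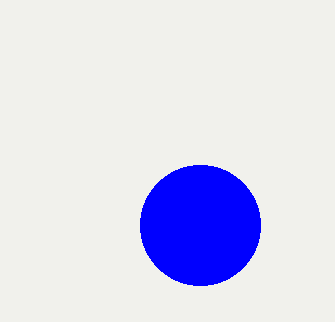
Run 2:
center_x = 200
center_y = 225
radius = 60
color = 'blue'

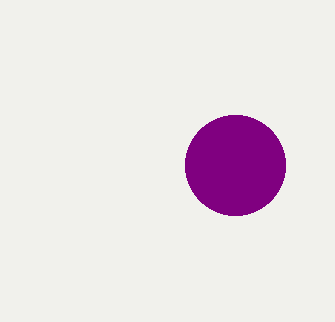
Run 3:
center_x = 235, center_y = 165, radius = 50, color = 'purple'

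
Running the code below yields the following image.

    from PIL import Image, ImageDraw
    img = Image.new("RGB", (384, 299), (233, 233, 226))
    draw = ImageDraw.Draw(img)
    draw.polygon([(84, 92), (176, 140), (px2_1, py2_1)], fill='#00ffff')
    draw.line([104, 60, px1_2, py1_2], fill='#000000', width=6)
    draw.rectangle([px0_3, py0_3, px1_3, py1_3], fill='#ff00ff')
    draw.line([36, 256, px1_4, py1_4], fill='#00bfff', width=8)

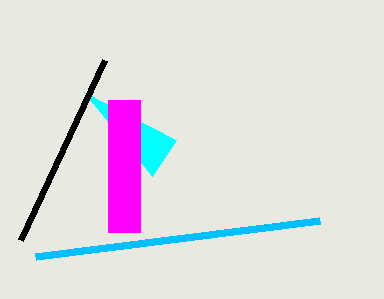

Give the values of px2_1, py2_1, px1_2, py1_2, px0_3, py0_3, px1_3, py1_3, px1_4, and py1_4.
px2_1 = 152, py2_1 = 176, px1_2 = 20, py1_2 = 240, px0_3 = 108, py0_3 = 100, px1_3 = 140, py1_3 = 232, px1_4 = 320, py1_4 = 220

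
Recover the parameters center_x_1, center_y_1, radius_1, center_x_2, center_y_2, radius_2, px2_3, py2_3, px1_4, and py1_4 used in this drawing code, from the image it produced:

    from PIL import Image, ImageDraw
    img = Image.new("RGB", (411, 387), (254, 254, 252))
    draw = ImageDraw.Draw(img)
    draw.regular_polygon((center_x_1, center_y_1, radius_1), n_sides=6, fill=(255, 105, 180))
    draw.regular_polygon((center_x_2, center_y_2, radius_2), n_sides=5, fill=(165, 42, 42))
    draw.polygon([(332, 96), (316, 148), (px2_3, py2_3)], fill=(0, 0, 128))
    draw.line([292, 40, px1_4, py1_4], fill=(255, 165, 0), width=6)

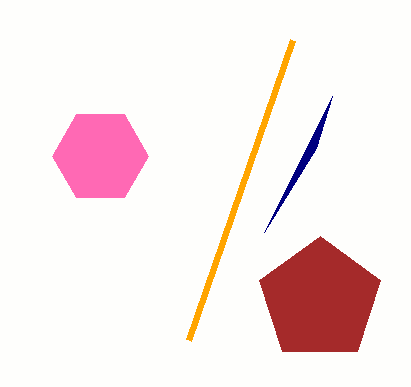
center_x_1 = 100, center_y_1 = 156, radius_1 = 48, center_x_2 = 320, center_y_2 = 300, radius_2 = 64, px2_3 = 264, py2_3 = 232, px1_4 = 188, py1_4 = 340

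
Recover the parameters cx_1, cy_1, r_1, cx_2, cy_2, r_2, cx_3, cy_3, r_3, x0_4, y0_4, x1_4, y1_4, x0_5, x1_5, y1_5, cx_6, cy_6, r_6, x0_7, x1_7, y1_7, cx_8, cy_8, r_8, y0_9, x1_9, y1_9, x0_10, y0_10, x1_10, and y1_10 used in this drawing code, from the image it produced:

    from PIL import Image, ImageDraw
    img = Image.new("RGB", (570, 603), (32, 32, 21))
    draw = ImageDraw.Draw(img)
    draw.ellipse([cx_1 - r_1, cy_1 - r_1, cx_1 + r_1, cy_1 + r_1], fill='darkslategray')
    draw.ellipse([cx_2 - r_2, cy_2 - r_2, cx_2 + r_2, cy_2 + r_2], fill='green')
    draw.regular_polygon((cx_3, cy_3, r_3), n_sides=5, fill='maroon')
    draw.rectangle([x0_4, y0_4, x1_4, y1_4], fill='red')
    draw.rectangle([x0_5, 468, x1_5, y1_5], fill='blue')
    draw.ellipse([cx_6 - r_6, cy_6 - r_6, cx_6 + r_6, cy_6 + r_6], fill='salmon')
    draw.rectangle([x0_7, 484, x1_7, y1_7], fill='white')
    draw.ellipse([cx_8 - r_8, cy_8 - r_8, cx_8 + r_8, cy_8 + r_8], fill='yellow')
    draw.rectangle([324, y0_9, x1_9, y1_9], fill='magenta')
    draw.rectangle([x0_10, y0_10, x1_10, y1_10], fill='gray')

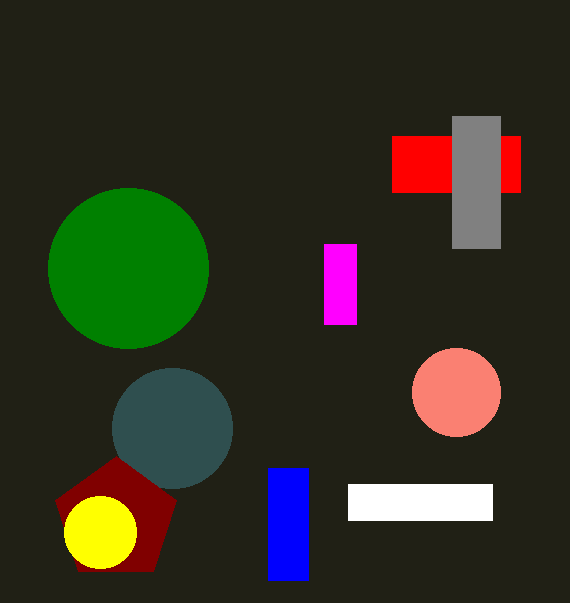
cx_1 = 172
cy_1 = 428
r_1 = 60
cx_2 = 128
cy_2 = 268
r_2 = 80
cx_3 = 116
cy_3 = 520
r_3 = 64
x0_4 = 392
y0_4 = 136
x1_4 = 520
y1_4 = 192
x0_5 = 268
x1_5 = 308
y1_5 = 580
cx_6 = 456
cy_6 = 392
r_6 = 44
x0_7 = 348
x1_7 = 492
y1_7 = 520
cx_8 = 100
cy_8 = 532
r_8 = 36
y0_9 = 244
x1_9 = 356
y1_9 = 324
x0_10 = 452
y0_10 = 116
x1_10 = 500
y1_10 = 248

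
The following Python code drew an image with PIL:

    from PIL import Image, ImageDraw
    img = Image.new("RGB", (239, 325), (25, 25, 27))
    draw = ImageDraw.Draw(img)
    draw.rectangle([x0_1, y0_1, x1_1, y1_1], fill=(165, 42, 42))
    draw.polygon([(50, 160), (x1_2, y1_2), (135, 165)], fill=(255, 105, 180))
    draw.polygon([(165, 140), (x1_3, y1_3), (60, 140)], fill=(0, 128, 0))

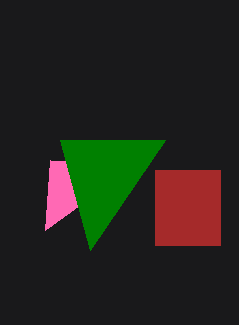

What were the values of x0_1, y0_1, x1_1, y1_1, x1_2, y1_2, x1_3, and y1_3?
x0_1 = 155
y0_1 = 170
x1_1 = 220
y1_1 = 245
x1_2 = 45
y1_2 = 230
x1_3 = 90
y1_3 = 250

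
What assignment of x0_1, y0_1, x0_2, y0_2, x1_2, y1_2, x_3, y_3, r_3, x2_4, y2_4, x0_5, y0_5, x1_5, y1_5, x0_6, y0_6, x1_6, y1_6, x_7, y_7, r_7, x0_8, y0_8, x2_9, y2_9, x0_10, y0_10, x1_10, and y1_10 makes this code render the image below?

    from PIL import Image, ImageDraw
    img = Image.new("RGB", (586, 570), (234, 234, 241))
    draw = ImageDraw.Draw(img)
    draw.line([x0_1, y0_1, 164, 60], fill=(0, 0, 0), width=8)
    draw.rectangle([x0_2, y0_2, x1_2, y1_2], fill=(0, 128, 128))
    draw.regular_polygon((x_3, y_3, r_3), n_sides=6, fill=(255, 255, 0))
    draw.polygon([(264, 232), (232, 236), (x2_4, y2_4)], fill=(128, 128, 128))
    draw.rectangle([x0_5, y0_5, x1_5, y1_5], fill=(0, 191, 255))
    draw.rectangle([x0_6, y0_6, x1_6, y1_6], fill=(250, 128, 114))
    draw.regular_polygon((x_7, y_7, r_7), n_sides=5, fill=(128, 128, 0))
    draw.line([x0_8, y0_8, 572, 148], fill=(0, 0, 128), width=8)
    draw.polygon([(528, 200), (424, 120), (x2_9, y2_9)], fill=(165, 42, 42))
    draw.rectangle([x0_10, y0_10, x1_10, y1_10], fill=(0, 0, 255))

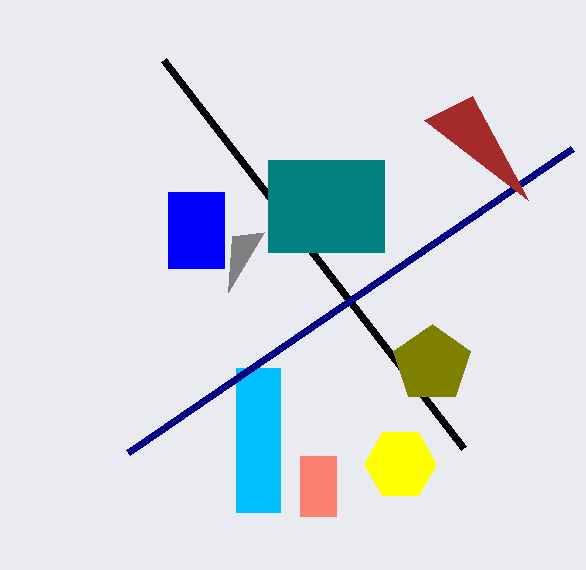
x0_1 = 464; y0_1 = 448; x0_2 = 268; y0_2 = 160; x1_2 = 384; y1_2 = 252; x_3 = 400; y_3 = 464; r_3 = 36; x2_4 = 228; y2_4 = 292; x0_5 = 236; y0_5 = 368; x1_5 = 280; y1_5 = 512; x0_6 = 300; y0_6 = 456; x1_6 = 336; y1_6 = 516; x_7 = 432; y_7 = 364; r_7 = 40; x0_8 = 128; y0_8 = 452; x2_9 = 472; y2_9 = 96; x0_10 = 168; y0_10 = 192; x1_10 = 224; y1_10 = 268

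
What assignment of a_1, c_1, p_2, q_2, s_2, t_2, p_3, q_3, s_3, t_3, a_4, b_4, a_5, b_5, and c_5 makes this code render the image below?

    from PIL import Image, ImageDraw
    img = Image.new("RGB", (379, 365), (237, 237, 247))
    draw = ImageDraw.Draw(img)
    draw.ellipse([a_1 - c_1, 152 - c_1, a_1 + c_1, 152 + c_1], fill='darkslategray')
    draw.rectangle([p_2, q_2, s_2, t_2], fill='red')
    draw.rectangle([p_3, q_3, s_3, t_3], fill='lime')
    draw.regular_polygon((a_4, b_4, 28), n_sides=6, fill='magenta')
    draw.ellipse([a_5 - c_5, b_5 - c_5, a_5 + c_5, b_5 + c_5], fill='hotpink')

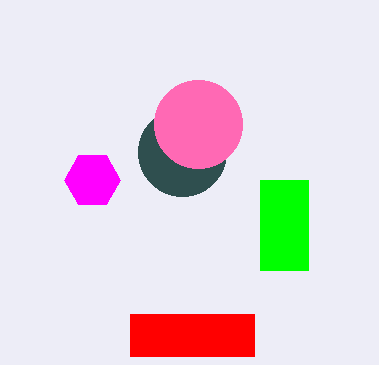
a_1 = 182; c_1 = 44; p_2 = 130; q_2 = 314; s_2 = 254; t_2 = 356; p_3 = 260; q_3 = 180; s_3 = 308; t_3 = 270; a_4 = 92; b_4 = 180; a_5 = 198; b_5 = 124; c_5 = 44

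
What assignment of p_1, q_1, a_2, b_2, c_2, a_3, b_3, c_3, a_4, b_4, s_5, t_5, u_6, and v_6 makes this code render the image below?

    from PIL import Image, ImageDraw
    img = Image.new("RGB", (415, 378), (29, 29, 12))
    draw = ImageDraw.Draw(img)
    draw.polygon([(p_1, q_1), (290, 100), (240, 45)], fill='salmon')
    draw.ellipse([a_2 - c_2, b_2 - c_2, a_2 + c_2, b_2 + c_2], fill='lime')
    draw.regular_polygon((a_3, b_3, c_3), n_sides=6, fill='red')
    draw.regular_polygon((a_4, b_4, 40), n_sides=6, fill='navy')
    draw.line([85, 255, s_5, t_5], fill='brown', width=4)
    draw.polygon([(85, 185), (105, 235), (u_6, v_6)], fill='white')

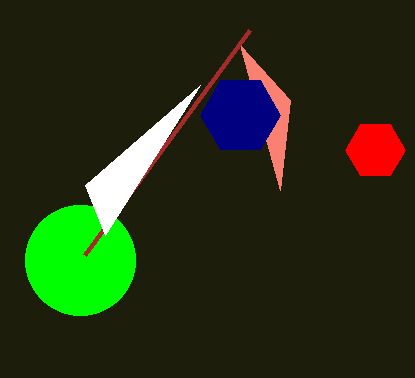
p_1 = 280
q_1 = 190
a_2 = 80
b_2 = 260
c_2 = 55
a_3 = 375
b_3 = 150
c_3 = 30
a_4 = 240
b_4 = 115
s_5 = 250
t_5 = 30
u_6 = 200
v_6 = 85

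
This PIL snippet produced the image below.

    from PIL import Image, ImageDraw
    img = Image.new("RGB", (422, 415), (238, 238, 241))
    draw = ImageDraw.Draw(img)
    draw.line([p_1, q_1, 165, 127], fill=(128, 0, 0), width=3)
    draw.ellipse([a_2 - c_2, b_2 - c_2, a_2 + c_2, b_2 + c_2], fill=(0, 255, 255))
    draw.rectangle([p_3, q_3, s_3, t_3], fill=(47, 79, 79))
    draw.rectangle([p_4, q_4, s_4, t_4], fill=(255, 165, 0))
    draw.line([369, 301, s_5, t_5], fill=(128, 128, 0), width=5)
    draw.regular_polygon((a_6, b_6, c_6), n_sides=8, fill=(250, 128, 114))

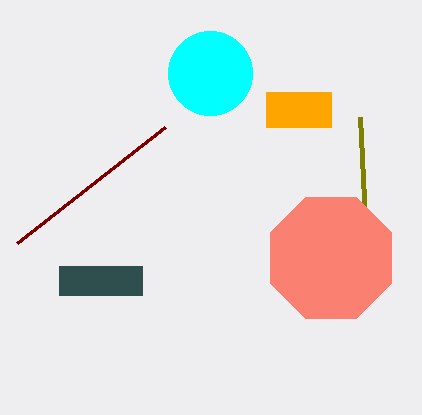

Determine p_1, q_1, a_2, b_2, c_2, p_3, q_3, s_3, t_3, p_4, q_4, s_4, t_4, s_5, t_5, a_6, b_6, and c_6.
p_1 = 17; q_1 = 243; a_2 = 210; b_2 = 73; c_2 = 42; p_3 = 59; q_3 = 266; s_3 = 142; t_3 = 295; p_4 = 266; q_4 = 92; s_4 = 331; t_4 = 127; s_5 = 360; t_5 = 117; a_6 = 331; b_6 = 258; c_6 = 66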